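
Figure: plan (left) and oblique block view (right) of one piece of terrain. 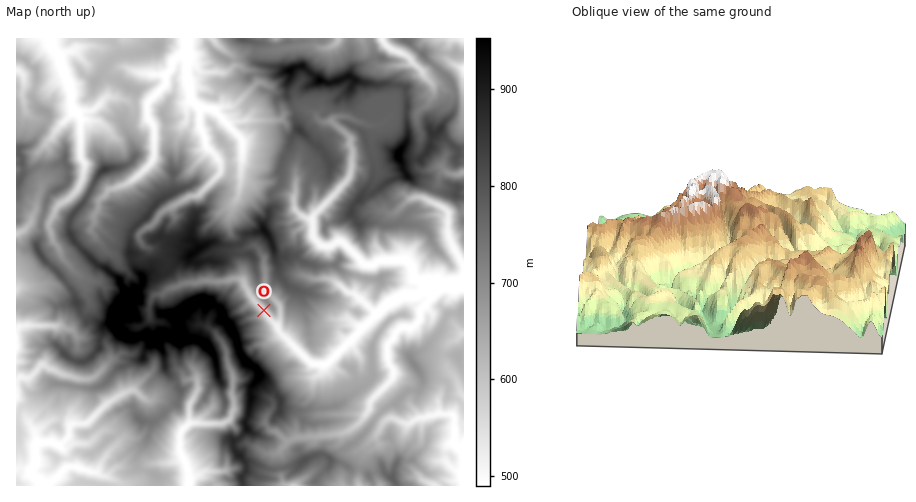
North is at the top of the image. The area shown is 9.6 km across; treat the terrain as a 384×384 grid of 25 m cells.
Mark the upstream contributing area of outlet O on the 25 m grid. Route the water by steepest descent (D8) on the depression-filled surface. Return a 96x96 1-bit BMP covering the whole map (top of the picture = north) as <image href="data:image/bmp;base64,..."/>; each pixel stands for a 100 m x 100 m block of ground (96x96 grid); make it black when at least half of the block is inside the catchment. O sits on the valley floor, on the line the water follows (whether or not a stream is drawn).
<image width="96" height="96" href="data:image/bmp;base64,Qk2+BAAAAAAAAD4AAAAoAAAAYAAAAGAAAAABAAEAAAAAAIAEAAATCwAAEwsAAAIAAAAAAAAA////AAAAAAAAAAAAAAAAAAAAAAAAAAAAAAAAAAAAAAAAAAAAAAAAAAAAAAAAAAAAAAAAAAAAAAAAAAAAAAAAAAAAAAAAAAAAAAAAAAAAAAAAAAAAAAAAAAAAAAAAAAAAAAAAAAAAAAAAAAAAAAAAAAAAAAAAAAAAAAAAAAAAAAAAAAAAAAAAAAAAAAAAAAAAAAAAAAAAAAAAAAAAAAAAAAAAAAAAAAAAAAAAAAAAAAAAAAAAAAAAAAAAAAAAAAAAAAAAAAAAAAAAAAAAAAAAAAAAAAAAAAAAAAAAAAAAAAAAAAAAAAAAAAAAAAAAAAAAAAAAAAAAAAAAAAAAAAAAAAAAAAAAAAAAAAAAAAAAAAAAAAAAAAAAAAAAAAAAAAAAAAAAAAAAAAAAAAAAAAAAAAAAAAAAAAAAAAAAAAAAAAAAAAAAAAAAAAAAAAAAAAAAAAAAAAAAAAAAAAAAAAAAAAAAAAAAAAAAAAAAAAAAAAAAAAAAAAAAAAAAAAAAAAAEIAAAAAAAAAAAAAP/4AAAAAAAAAAAAAP/4AAAAAAAAAAAAAf/4AAAAAAAAAAAAAf/4AYAAAAAAAAAAAf/wA+AAAAAAAAAAAf/4A/wAAAAAAAAAAP/+B/8AAAAAAAAAAD//D/8AAAAAAAAAAA////4AAAAAAAAAAA////wAAAAAAAAAAAf///wAAAAAAAAAAAf///wAAAAAAAAAAAf///wAAAAAAAAAAAP///wAAAAAAAAAAAAf//gAAAAAAAAAAAAP//gAAAAAAAAAAAAHA/gAAAAAAAAAAAAAAfAAAAAAAAAAAAAAAAAAAAAAAAAAAAAAAAAAAAAAAAAAAAAAAAAAAAAAAAAAAAAAAAAAAAAAAAAAAAAAAAAAAAAAAAAAAAAAAAAAAAAAAAAAAAAAAAAAAAAAAAAAAAAAAAAAAAAAAAAAAAAAAAAAAAAAAAAAAAAAAAAAAAAAAAAAAAAAAAAAAAAAAAAAAAAAAAAAAAAAAAAAAAAAAAAAAAAAAAAAAAAAAAAAAAAAAAAAAAAAAAAAAAAAAAAAAAAAAAAAAAAAAAAAAAAAAAAAAAAAAAAAAAAAAAAAAAAAAAAAAAAAAAAAAAAAAAAAAAAAAAAAAAAAAAAAAAAAAAAAAAAAAAAAAAAAAAAAAAAAAAAAAAAAAAAAAAAAAAAAAAAAAAAAAAAAAAAAAAAAAAAAAAAAAAAAAAAAAAAAAAAAAAAAAAAAAAAAAAAAAAAAAAAAAAAAAAAAAAAAAAAAAAAAAAAAAAAAAAAAAAAAAAAAAAAAAAAAAAAAAAAAAAAAAAAAAAAAAAAAAAAAAAAAAAAAAAAAAAAAAAAAAAAAAAAAAAAAAAAAAAAAAAAAAAAAAAAAAAAAAAAAAAAAAAAAAAAAAAAAAAAAAAAAAAAAAAAAAAAAAAAAAAAAAAAAAAAAAAAAAAAAAAAAAAAAAAAAAAAAAAAAAAAAAAAAAAAAAAAAAAAAAAAAAAAAAAAAAAAAAAAAAAAAAAAAAAAAAAAAAAAAAAAAAAAAAAAAAAAAAAAAAA="/>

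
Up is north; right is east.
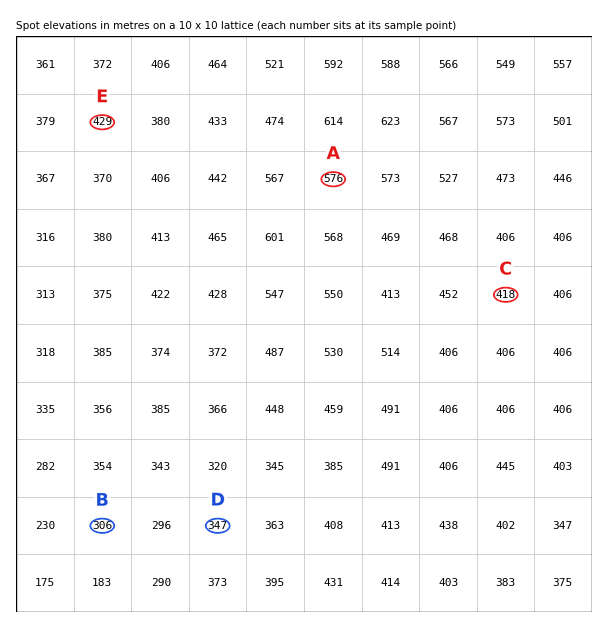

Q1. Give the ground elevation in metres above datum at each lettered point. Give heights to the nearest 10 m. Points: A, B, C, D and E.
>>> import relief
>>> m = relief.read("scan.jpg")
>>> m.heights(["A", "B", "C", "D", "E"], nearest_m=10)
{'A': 580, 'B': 310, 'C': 420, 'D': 350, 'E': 430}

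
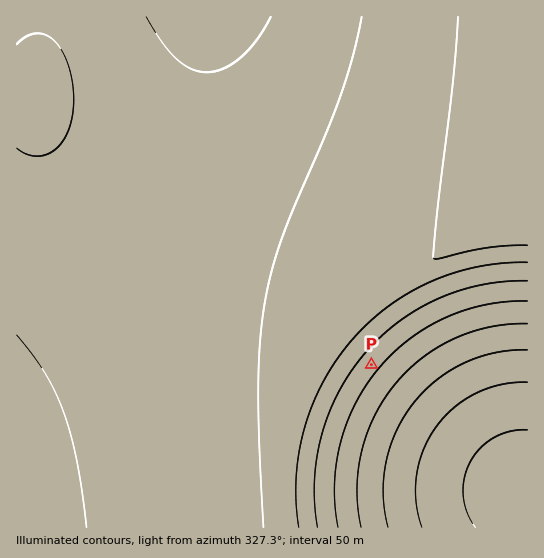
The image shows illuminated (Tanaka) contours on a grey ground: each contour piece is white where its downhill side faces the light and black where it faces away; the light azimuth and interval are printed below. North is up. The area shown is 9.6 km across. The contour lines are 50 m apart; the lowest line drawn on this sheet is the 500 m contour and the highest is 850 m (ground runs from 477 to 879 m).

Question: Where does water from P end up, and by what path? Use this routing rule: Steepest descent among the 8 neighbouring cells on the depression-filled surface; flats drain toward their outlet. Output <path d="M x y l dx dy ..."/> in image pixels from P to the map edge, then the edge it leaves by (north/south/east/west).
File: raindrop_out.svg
<path d="M371 365l107 106 5 3 3 0 7 4 2 0 4 3 3 0 13 6 3 0 1 2 7 0 1 1"/>
exit: east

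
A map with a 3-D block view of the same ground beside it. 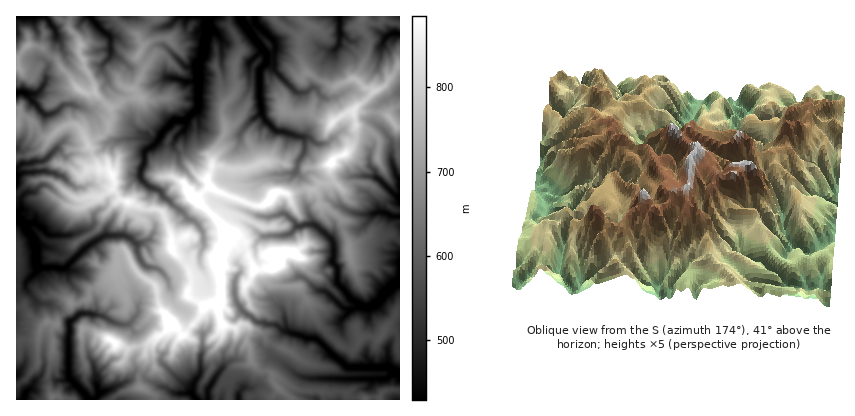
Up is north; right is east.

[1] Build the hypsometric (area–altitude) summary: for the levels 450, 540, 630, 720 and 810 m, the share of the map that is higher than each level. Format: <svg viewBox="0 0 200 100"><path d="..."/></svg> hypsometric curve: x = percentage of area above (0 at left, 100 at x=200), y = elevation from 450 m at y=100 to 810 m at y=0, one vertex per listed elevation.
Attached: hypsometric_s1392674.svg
<svg viewBox="0 0 200 100"><path d="M188 100l-38-25-58-25-45-25-28-25"/></svg>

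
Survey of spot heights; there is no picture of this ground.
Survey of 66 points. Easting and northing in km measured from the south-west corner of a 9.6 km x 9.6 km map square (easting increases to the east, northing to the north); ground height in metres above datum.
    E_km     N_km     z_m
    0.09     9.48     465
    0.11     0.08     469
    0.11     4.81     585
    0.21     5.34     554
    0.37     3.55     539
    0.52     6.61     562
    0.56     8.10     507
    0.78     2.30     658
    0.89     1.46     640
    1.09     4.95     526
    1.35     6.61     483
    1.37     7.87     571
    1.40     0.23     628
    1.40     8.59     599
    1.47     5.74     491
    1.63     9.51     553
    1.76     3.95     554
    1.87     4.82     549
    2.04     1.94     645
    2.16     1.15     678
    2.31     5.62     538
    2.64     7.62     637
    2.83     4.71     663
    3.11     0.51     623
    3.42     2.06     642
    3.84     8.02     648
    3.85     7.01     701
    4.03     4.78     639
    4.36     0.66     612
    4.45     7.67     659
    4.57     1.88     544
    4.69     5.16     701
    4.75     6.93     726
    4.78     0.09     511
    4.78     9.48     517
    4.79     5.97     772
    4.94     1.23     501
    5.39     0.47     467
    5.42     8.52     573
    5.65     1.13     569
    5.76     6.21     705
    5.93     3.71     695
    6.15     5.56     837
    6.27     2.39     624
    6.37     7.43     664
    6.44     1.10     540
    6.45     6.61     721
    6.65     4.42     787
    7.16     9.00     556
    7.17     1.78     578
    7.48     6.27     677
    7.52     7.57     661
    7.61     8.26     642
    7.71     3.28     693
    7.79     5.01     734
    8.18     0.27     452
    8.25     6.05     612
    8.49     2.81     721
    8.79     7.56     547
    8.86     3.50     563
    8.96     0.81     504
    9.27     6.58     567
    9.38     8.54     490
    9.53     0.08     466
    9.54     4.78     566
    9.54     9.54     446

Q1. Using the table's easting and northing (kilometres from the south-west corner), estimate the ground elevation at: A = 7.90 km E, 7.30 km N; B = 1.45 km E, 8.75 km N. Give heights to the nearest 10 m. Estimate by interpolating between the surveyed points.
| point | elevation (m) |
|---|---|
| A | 610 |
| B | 630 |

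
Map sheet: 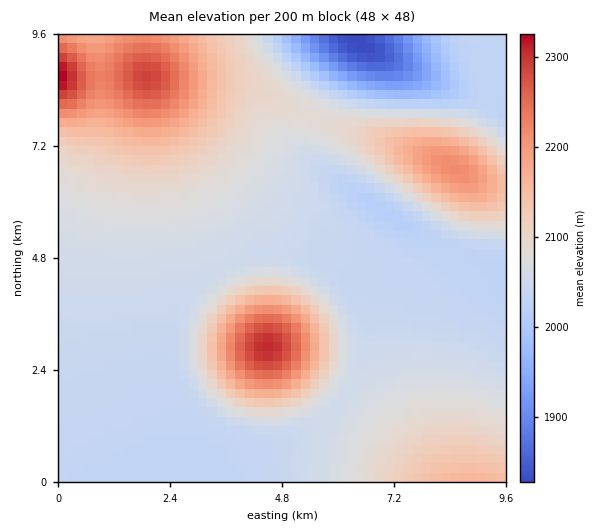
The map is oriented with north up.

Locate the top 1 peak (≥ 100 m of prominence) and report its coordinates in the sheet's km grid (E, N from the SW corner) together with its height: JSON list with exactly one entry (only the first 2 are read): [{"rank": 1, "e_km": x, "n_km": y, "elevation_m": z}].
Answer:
[{"rank": 1, "e_km": 4.49, "n_km": 2.89, "elevation_m": 2309}]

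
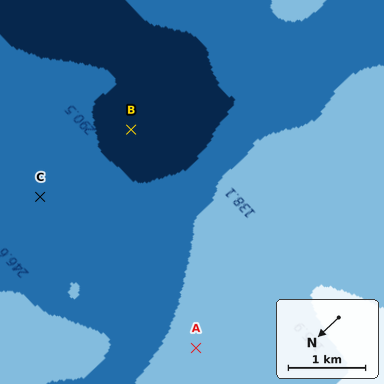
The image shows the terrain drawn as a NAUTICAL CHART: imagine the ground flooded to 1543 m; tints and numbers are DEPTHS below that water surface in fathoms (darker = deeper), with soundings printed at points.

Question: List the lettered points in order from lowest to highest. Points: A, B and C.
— B C A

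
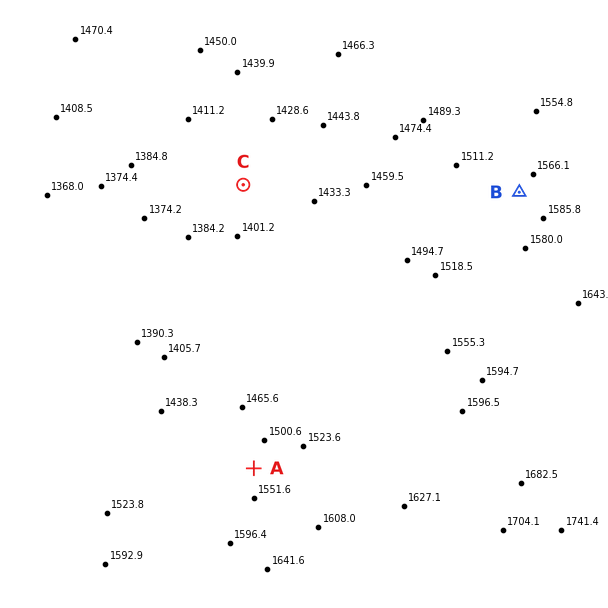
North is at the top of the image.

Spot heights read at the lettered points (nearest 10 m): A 1520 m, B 1560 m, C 1410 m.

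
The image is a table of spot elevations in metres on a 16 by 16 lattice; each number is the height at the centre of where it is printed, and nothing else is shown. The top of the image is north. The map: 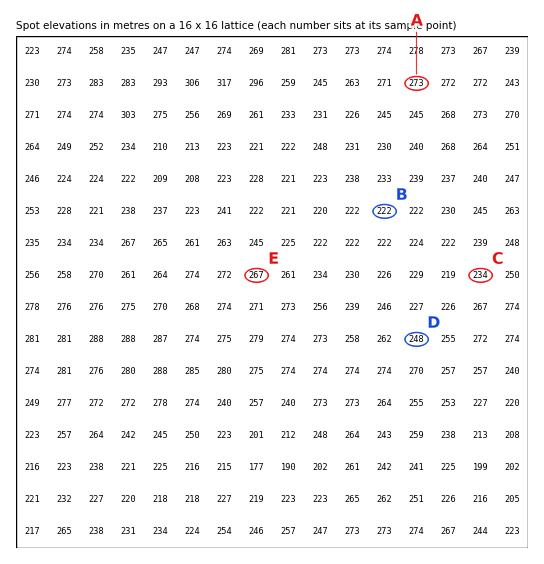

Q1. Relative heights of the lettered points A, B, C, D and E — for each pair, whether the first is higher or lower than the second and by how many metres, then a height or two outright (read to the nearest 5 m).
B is lower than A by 55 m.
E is higher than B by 45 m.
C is lower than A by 40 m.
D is higher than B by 30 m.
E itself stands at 265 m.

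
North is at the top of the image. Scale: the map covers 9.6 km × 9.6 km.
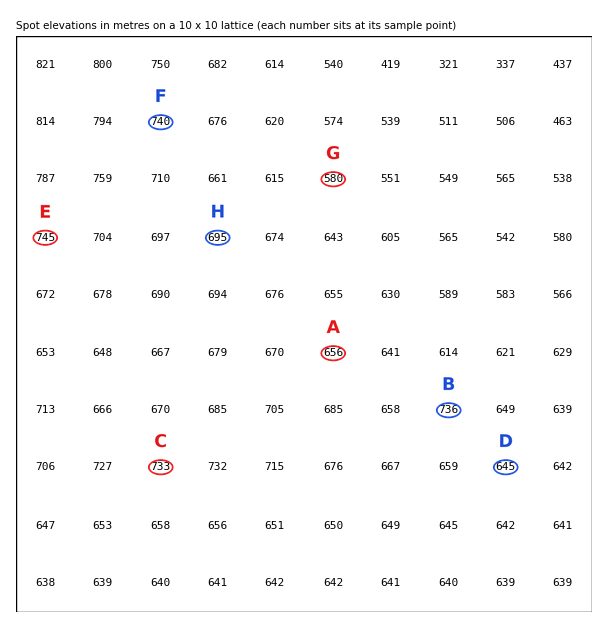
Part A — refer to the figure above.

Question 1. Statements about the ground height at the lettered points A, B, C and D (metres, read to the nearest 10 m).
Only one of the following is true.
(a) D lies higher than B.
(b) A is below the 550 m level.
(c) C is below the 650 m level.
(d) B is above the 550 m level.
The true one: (d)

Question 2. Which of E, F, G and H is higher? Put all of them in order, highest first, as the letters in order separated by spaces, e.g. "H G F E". E F H G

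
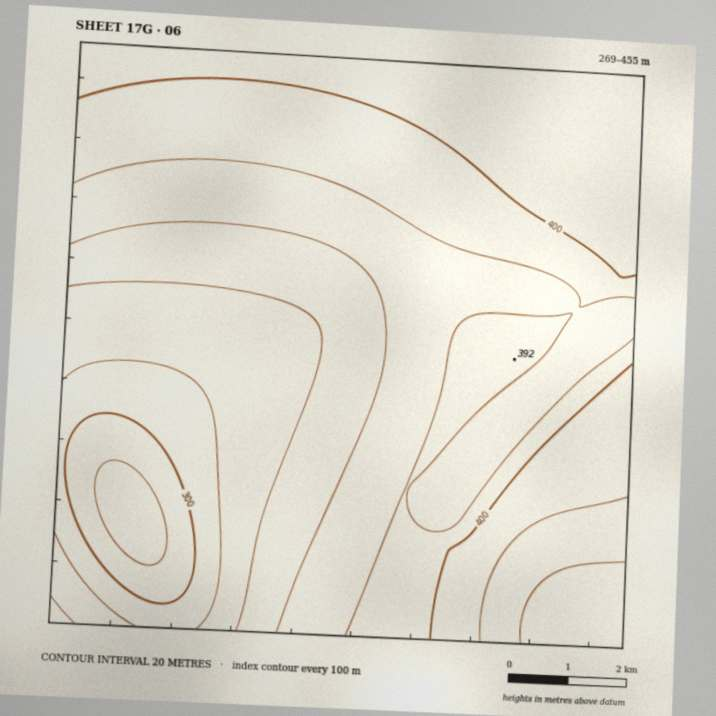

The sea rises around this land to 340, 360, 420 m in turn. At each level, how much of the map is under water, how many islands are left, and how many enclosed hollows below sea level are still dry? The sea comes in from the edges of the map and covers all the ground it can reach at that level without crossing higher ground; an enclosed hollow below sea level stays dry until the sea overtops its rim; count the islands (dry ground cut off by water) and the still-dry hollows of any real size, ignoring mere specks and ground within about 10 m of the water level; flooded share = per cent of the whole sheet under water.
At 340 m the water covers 23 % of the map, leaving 0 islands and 0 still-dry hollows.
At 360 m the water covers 34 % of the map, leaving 0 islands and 0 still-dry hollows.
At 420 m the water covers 95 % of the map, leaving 0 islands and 0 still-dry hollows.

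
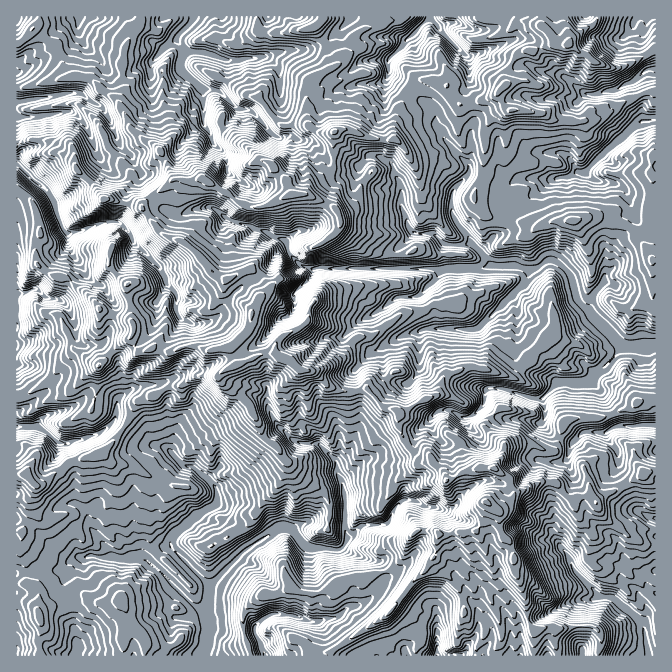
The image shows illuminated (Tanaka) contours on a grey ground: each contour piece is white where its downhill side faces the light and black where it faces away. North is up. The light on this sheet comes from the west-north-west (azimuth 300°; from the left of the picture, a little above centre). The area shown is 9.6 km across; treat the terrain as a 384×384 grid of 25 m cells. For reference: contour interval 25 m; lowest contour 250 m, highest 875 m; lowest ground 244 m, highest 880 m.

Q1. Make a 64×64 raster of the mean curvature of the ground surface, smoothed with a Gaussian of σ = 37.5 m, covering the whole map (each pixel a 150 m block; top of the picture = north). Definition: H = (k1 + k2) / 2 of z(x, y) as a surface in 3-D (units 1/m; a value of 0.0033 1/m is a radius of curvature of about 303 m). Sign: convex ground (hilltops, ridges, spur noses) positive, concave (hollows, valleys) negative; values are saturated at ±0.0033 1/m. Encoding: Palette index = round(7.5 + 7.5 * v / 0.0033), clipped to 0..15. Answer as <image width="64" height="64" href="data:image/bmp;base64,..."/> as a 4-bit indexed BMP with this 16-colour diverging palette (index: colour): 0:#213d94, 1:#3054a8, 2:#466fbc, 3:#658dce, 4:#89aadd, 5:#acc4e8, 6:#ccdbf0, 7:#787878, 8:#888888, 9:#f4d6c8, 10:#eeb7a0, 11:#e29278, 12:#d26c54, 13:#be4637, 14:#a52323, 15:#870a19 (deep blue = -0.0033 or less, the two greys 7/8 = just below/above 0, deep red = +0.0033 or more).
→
<image width="64" height="64" href="data:image/bmp;base64,Qk12CAAAAAAAAHYAAAAoAAAAQAAAAEAAAAABAAQAAAAAAAAIAAATCwAAEwsAABAAAAAAAAAAlD0hAKhUMAC8b0YAzo1lAN2qiQDoxKwA8NvMAHh4eACIiIgAyNb0AKC37gB4kuIAVGzSADdGvgAjI6UAGQqHAEm1Zld4ppmZRGaYjxOIjL2EZ5lptgclepZMhskK9UZ0OZmVV3immof4Zoi8Bo25d71kZ2e4HbO0xkyIgyPoeWRWuoV2d5iohMtXVOGc7aloeOtWaKcJuXXFPtvrvPmHRVnYVYd4ineUR2dW9AeEAANXbPlXlkjaZbZaO7jMqKc1WreIiYiJd1e3d2bKkANrmTVVj3WHVuhZaGtgNXWnMpSJl3eJmamJiHV2Z53MmpqKlVVJ9UVjtWpluz5SIUMqa2iWeJdoqYdmS3Z3ituru6mnllTdNDeoZ3XW6ImkRal2qYd4h4mKnFSsVmd5oqx2irqpZU+me3hnWtuFihS7eIl3d3d5qmt1O7RYVYgW20OLm7yoRfuWhXo8umeRPbl4dpd4dkZDM0S7M4pUVoz8RMlnISaSjodpal7nWHC6Zmd3qHeHdYWXaoRIzYY0eLsyEAWstqUIdlmGbIZ3FXl4V5iod4eqWnhoZK6q22MUqQZbcmfLviq2hqS/dEUra6dbt8dod5WIiImENomLy1Myb/80OXWP7fv8lcUzdIebVbmKZ5mXhoiHiZdjZ4eMpDVAbxljMIp8ZSKWuGtWaLWKiZNpdYp3iIeImYQkZarHWZVPJczwjjEBjJrMgXR7h+ZTGJmGVHdohoiKd6U2ZqtpqI8kqcsABloK/Hp3g3uLtGZ6Ssh2h2iWiHmt50doe5iJuwV4fmnHuiKbed1Ut3xrp3icqoWIeJWJmqxhd3Z3qJmoCJmJpVruhQBeO93UbEaauss5xoh5iJiJUxh3h3iamIQ4aId7dbfN3umClnK4ZlfdXJKeupqIiZYljRZ4d7yptElmdlqudXnK0yMzNOiYOpZq6EbM6VZnYZt7KIh5+JwkdqhViY1Wh0K5dqzBmrc8hNrCAAJ+lXZ3aIl5h66wAR5YiXXHmCjYKPyqp5FrZvveEQPbhQTXZ4d3domH1gbIqUhnaMRFvpJ6eKZEyQAAUkV2K/6soItmd1d3Znvia0mleVdYylDaA+kyMwjczekjEn2QBKu2S3dmVHh1f3DJTmR4R7zqYgBlCs7vd7qqq928xazHOZY8zJXFVnqrNKtJR3hKuGn/qv8q6kAJqIhGe7qbdpx1hUJqt8JWuoeFx2htzbyGQ7nZVBAACpF1ZiaamnmoaLaGdmMkjI3VVDKKlplUnXYxlbZUZo78cxI0mYuIRVl1a/ZHa6REV+ynl0n/2EBbXfkXu+vv6HV0rbU01lZoeJaL+j9UuTZzKKyI3meLuTVZpyx3m5lljJiWK3OYVWqXi4VrSe6e2d/JZquYx5aKU0aJS3d3eGd4mJasd1ZmU2haV1TdSJarmIu3GNECFRqqY0lriJl5iHiJm7mGZmZrN7hbolyEpoVnVruA3+hpdLrIUxIRABqZaYqmVlVpVymn1EjErpaLADNlXaMD35dlJK2pl4iqM4hWebdlVHxaG+3CafhahoZfy1Ztp3BfNnhzGOy5mruSOUubplVZ25s/cAOPwWpSaxNJhbnK0G/nd2qAMlyqmYskiIyDZq+ImgAJiOoyyp1SbYalSK1ADOmJmZiaBZq6y7NFvnRnSDaKWVzbYjTu2zOHh7xUa/9g27zd3e20aYt732SPdF4lVopN27lE3Xm5CHp9icyU9WAAAAAAABMSEjM0ZUlUXkWbiy22ZiaPNJA1R9lWa9DgCDd1iZmYiYiLdENHREaMVkeNO4dTt490E5aNpniJq2D/uYi5mJ/tjMkax3pDVJtmh5pZrILKv+B5rvloileUAdv+mHiIZ7kFcJW8zGWHuEiJmFjpAACNQHzod3dNoAB1AEvomJqQIK8W1kaLuJmXaIh5Z+cM1AAHfnVpvjADh5lXJ/dmeFTp0zmqmIebzbqYh3pq0y2Pxmv3VmMxB87ql4h75piIKJqQmqd4d3d4mpiGin+wJpf/yulnmXON+53Km8uFp4cquYDLh3iHeYiIiZWK2iC2WtqGS8eIiv5SFovMZpS1aCe5gHyHd6loiJh4ZXqwBouMY0gkjrvfYwOGm0pXhZh3KMd3B6eGVVImcxRYiwGIbfdDezRcd+pQ2ly5anmFP8Nat3qht3eIhpUk/aubLIiNlDi0e4dKmXPe76SHeIVHIY6IilO3eJqcwtM2dms3vIyTW1RH9TqDA125ZpZaekI2vHikdrh4dlM2tyK8ra+pn5GpKMyMJ8Ce6mQFAlqUnt/meFXEqGlniHertAh8W4ercfR9pUrlYKqKcKasv+3YW3Z3SKSYZlZnZnlmUlkiJHoa0JtWeJca9WkLyLo4d3ZJh3Z4lWiXZ4u+u7mFIpymIL0V6HWJlTf2AI1GmFZneFeHhminZq/u7GV7m7Y5ISWtoDu3lKfHO5C81yaod4eYWKdmeamplWMUZFebzXrbhRAJ+Yljt5kSC+rJKKiGZJlWqHeZV1nHR7mZIgApzYvN3cyVioK3UUvaiKo4qneIRTR6qpqimbutulJ9aTBIRXeJmVSmkvYo/peKiTqZqnXfsLuXe6O6l3UkJ1qe6RJXV5d3SKlwjCylEQEkiId4uSJA2VbYcIVqVaOGj/iO1oSIlnSImYkaUxJ7p1QzI4eJu4QHa/UFE3vOibrbRUiO2HmnWIiaY3Nd7bmZmodldnmImiNskJ/rUkRanmNDOEpuhodIqYqp1jWKeIvLvv6USKmGcjwL0jWaaKp7yXd0aDi4ZkZFiLhNlVlVaaOJR+t1iKz8QnZc24m6x5gb2HSH"/>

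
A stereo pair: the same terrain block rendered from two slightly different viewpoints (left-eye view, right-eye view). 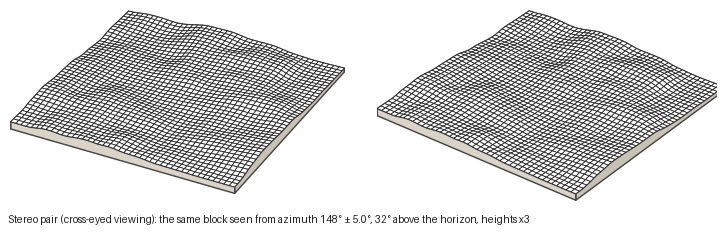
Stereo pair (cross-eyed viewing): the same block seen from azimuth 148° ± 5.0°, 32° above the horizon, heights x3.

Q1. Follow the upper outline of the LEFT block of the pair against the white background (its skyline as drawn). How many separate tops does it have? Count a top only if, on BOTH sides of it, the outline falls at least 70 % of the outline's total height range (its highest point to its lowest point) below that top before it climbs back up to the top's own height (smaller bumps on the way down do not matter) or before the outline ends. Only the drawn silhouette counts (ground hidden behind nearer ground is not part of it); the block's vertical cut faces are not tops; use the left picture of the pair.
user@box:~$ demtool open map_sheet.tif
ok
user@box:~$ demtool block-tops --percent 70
0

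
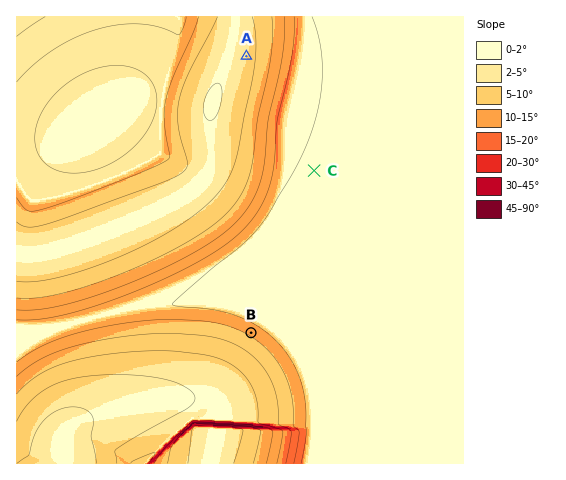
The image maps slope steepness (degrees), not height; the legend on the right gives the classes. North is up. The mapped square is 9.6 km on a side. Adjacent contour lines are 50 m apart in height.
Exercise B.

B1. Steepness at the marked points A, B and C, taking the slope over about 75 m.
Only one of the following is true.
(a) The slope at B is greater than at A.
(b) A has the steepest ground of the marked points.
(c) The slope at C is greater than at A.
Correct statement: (a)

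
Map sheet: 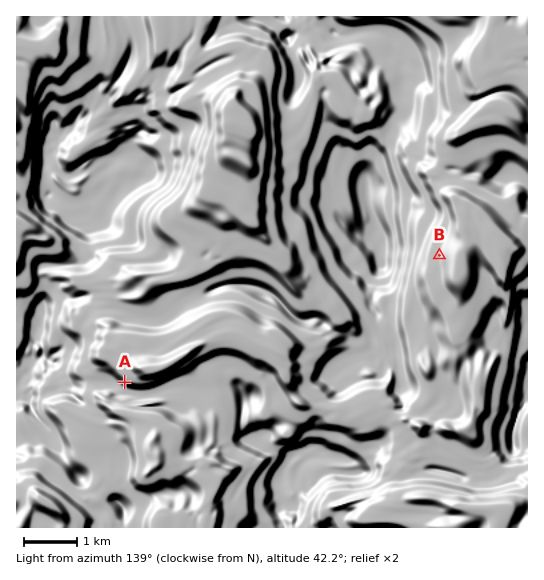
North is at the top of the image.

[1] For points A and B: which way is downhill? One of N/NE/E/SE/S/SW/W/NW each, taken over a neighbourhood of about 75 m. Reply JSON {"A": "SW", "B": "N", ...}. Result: {"A": "NE", "B": "E"}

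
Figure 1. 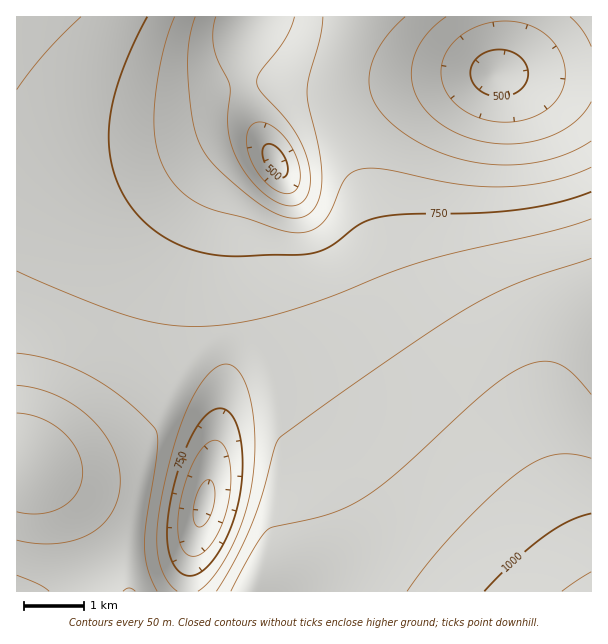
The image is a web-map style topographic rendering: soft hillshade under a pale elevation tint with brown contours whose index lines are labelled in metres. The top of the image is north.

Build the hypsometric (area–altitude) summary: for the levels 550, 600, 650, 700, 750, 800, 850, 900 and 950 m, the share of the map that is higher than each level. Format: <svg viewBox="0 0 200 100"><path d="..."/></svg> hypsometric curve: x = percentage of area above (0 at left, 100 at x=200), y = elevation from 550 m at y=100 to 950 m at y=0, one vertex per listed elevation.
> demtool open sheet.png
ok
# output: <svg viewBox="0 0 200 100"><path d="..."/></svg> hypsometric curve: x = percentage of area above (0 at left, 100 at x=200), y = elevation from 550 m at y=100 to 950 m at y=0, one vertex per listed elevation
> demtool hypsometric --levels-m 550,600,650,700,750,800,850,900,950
<svg viewBox="0 0 200 100"><path d="M192 100l-10-12-13-13-18-13-17-12-35-12-31-13-30-13-24-12"/></svg>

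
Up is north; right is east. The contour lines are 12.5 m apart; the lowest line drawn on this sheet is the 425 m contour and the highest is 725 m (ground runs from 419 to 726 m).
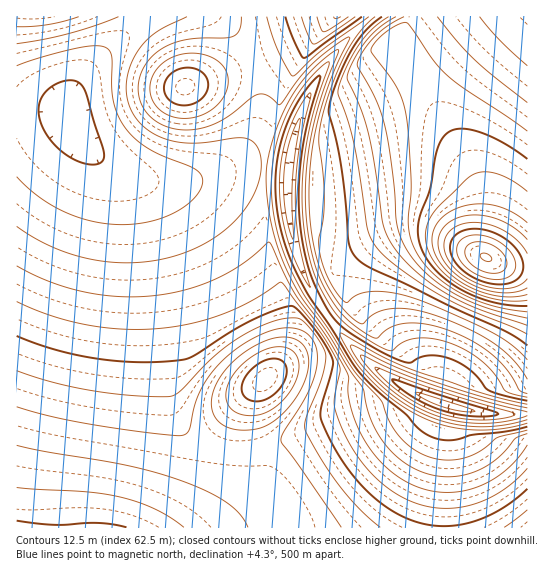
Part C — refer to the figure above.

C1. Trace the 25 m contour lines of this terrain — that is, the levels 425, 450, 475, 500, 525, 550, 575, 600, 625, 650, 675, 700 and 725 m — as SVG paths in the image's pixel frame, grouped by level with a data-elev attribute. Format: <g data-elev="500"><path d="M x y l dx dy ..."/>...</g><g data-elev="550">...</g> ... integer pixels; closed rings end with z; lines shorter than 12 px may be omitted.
<g data-elev="425"><path d="M463 411l-26-6-15-7-7-5 13 2 47 16z"/></g><g data-elev="450"><path d="M469 419l-27-5-25-11-27-18-12-12-3-6 56 21 84 26-4 3-14 2z"/></g><g data-elev="475"><path d="M527 420l-25 5-25 2-24-3-24-8-24-12-22-17-22-22-11-19 1-1 3 1 36 18 38 15 55 18 44 11"/><path d="M293 239l-8-29-1-33 5-32 5-16 5-11 1 3-5 34-3 27 2 55z"/></g><g data-elev="500"><path d="M527 427l-22 5-34 3-20 5-13-1-12-5-9-7-11-13-29-24-18-18-51-78-16-31-10-28-5-29-1-29 3-28 9-28 14-26 16-19 1-1 1 3-12 41-6 34-3 29 0 28 3 29 6 28 7 19 14 25 8 11 11 9 26 17 20 10 15 5 18-7 10 0 11 2 11 5 11 7 18 20 15 5 24 6"/><path d="M85 164l-15-7-13-10-11-13-6-15-1-13 4-11 8-8 12-6 12 0 8 6 20 62 1 8-2 5-7 2z"/></g><g data-elev="525"><path d="M527 434l-11 4-14 16-12 10-12 6-12 5-15 2-16-1-14-5-15-7-15-13-12-16-10-20-7-28-13-19-23-37-25-34-11-20-12-28-8-30-4-33 2-27 9-33 16-31 18-24 24-21 3-1 0 4-15 38-10 36-5 28-2 28 0 31 4 29 6 26 10 21 10 16 10 12 15 12 13 8 4 0 8-8 8-4 19-3 25 4 29 11 15 9 14 11 13 15 10 17 8 4"/><path d="M17 44l52-10 49-17"/><path d="M187 17l-30 15-10 7-9 11-7 13-4 14-1 13 2 12 5 12 9 11 11 8 13 6 15 3 14 1 46-5 8 1 5 4 4 5 2 7 0 19-6 20-12 19-20 19-25 16-30 10-30 5-32-2-31-6-29-12-28-17"/></g><g data-elev="550"><path d="M527 468l-14 15-18 12-18 8-19 5-19 0-17-3-17-7-18-10-14-13-13-16-11-17-9-19-6-20 6-33-3-11-18-28-34-45-4-4-29 19-30 13-32 10-35 5-34 0-36-5-35-9-33-13"/><path d="M178 118l13 0 12-4 12-7 8-9 5-11 0-10-4-10-9-8-16-5-17 0-16 7-11 10-5 15 0 8 3 7 4 6 6 5z"/><path d="M267 17l11 33 15 26 30-27 46-32"/><path d="M375 17l-16 15-14 24-14 33-10 35-2 18 4 33 1 27-1 17-4 24 2 14 6 19 10 17 9 9 12-8 13-3 19 1 21 5 32 13 50 23 18 12 16 15"/></g><g data-elev="575"><path d="M380 527l-21-18-18-22-18-25-17-31-1-5 1-7 15-40 5-24-3-8-8-12-9-11-7-5-10-1-14 3-16 6-17 9-28 21-35 35-9 4-37 0-42-5-38-9-36-11"/><path d="M527 510l-23 17"/><path d="M301 17l8 21 5 6 41-27"/><path d="M389 17l-16 12-14 16-14 25-7 21 16 52 13 82 3 12 6 10 11 11 42 31 33 17 65 28"/></g><g data-elev="600"><path d="M248 527l-8-13-14-12-20-11-27-11-53-15-80-13-29-7"/><path d="M239 430l16-1 14-5 13-10 13-15 10-18 4-16-2-14-8-10-7-3-9-1-9 1-11 4-24 14-18 19-8 19-2 9 2 9 4 7 5 5 8 4z"/><path d="M527 103l-53-44-16-17-21-25"/><path d="M404 17l-17 9-13 11-12 16-5 12 19 34 9 26 8 52 3 44 5 17 8 15 10 13 13 12 15 11 16 9 19 8 45 12"/></g><g data-elev="625"><path d="M126 527l-25-4-46 2-38-4"/><path d="M251 401l7 0 8-2 8-5 7-7 4-8 2-8-2-6-3-4-8-2-9 1-10 6-8 8-4 8-1 8 3 7z"/><path d="M527 159l-24-16-22-11-19-3-7 0-6 3-7 7-5 11-7 37-10 28-2 15 2 15 6 13 11 13 14 12 18 10 18 8 20 4 20 1"/></g><g data-elev="650"><path d="M527 223l-13-10-15-6-14-3-16 1-15 5-12 8-7 9-3 12 2 12 6 12 11 12 14 9 16 8 16 4 16 1 14-3"/></g><g data-elev="675"><path d="M527 254l-7-11-11-9-14-7-13-4-13 0-12 3-9 7-4 9 1 11 7 12 11 10 14 8 16 5 14 1 12-4 8-6"/></g><g data-elev="700"><path d="M493 279l13-1 8-6 1-10-5-11-11-9-13-6-13-1-11 4-4 4-1 6 1 6 3 7 14 12z"/></g><g data-elev="725"><path d="M485 261l5 0 2-3-4-4-6-1-2 4z"/></g>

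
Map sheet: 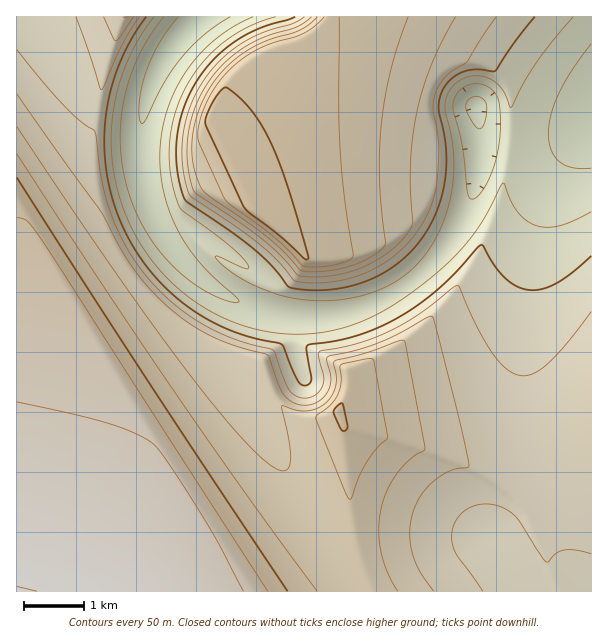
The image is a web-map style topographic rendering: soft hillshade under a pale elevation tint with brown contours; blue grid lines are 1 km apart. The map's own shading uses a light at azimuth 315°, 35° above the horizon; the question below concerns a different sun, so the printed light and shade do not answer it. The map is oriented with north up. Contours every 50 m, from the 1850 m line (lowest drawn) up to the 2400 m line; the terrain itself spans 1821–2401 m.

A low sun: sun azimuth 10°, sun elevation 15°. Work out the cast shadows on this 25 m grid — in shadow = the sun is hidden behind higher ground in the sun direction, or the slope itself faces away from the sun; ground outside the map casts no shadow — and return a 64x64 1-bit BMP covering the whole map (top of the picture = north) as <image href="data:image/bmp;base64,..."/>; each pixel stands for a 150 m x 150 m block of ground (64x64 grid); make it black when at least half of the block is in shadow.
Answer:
<image width="64" height="64" href="data:image/bmp;base64,Qk0+AgAAAAAAAD4AAAAoAAAAQAAAAEAAAAABAAEAAAAAAAACAAATCwAAEwsAAAIAAAAAAAAA////AAAAAAAAAAAAAAAAAAAAAAAAAAAAAAAAAAAAAAAAAAAAAAAAAAAAAAAAAAAAAAAAAAAAAAAAAAAAAAAAAAAAAAAAAAAAAAAAAAAAAAAAAAAAAAAAAAAAAAAAAAAAAAAAAAAAAAAAAAAAAAAAAAAAAAAAAAAAAAAAAAAAAAAAAAAAAAAAAAAAAAAAAAAAAAAAAAAAAAAAAAAAAAAAAAAAAAAAAAAAAAAAAAAAAAAAAAAAAAAAAAAAAAAAAAAAAAAAAAAAAAAAAAAAAAAAAAAAAAAAAAAAAAAAAAAAAAAAAAAAAAAAAAAAAAAAAAAAAAAAA8AAAAAAAAAH8AAAAAAAAB/8AAAAAAAAP/4AAAAAAAB//wAAAAAAAP//gAAAAAAA///AAAAAAAH//8AAAAAAA/4A4AAAAAAH/gAgAAAAAA/8AAAAAAAAH/AAAAAAAAAf4AAAAAAAAB/AAAAAAAAAHgAAAAAAAAAYAAAAAAAAAAAAAAAAAAAAAAAAAAAAAAAAAAAAAAAAAAAAAAAAAAAAAAAAAAAAAAAAAAAAAAAAAAAAAAAAAAAAAAAAAAAAAAAAAAAAAAAAAAAAAAB4AAAAAAAAAPwAAAAAAAAA/AAAAAAAAAD4AAAAAAAAACAAAAAAAAAAAAAAAAAAAAAAAAAAAAAAAAAAAAAAAAAAAAAAAAAAAAAAAA=="/>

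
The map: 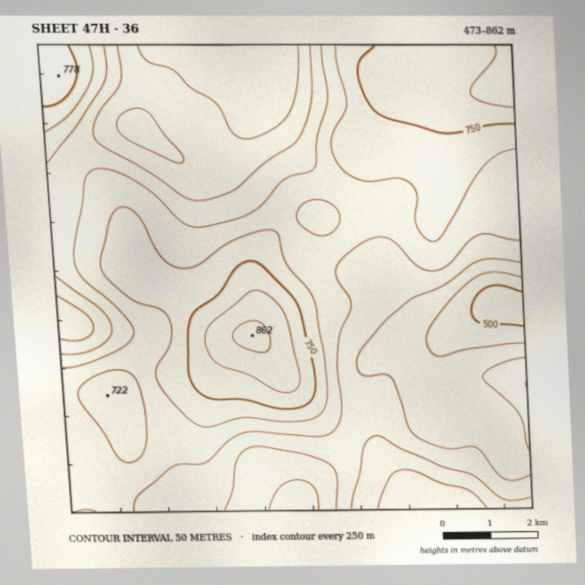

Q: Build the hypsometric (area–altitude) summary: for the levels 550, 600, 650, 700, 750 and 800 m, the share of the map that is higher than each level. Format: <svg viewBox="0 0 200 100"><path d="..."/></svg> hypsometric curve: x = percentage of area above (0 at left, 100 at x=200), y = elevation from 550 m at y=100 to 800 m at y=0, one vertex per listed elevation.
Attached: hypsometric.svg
<svg viewBox="0 0 200 100"><path d="M183 100l-36-20-37-20-49-20-36-20-18-20"/></svg>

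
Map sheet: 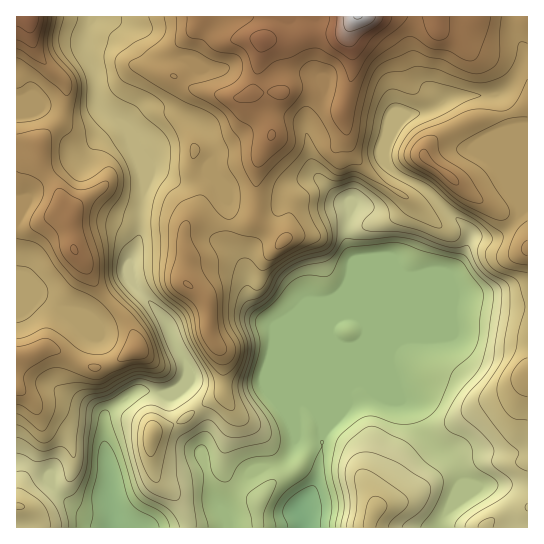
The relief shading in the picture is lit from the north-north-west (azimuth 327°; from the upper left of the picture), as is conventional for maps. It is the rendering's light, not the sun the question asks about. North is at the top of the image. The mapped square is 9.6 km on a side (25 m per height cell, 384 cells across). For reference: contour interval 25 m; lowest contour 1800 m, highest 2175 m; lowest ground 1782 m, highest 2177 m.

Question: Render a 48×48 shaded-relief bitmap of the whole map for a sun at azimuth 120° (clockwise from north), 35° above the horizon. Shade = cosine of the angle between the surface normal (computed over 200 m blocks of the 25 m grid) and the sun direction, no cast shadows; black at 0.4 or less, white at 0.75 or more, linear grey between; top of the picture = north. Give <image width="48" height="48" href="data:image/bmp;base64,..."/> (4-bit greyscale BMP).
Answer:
<image width="48" height="48" href="data:image/bmp;base64,Qk32BAAAAAAAAHYAAAAoAAAAMAAAADAAAAABAAQAAAAAAIAEAAATCwAAEwsAABAAAAAAAAAAAAAAABEREQAiIiIAMzMzAERERABVVVUAZmZmAHd3dwCIiIgAmZmZAKqqqgC7u7sAzMzMAN3d3QDu7u4A////AJiavKmHeHZWmph2eqmGQQFIvLu5UyR4iJmau6qHd3Zoqph2i7qGUgE3q7vKdSJGd4iZq7qGVniJu5d2esuXUxFGiZq7l1M0VoiInNuGRGiauph3aLy4UyNWeIibqHZEVYiHe+yFI2mqqoiHd4q6YiNneHeJmIdmZniXauyFImqqqHiZh3eaciRnd4iIiHdmd3iZeu2EEnu7qGiqmZd5cyRnd4iHd2Zmd3eamu2EEnvMuGeqqql3dDRnd4iHd3Zmd2ebq9yEIWvMyWeaq7p3dTRWd3d3d3ZmeGebq9yEIUiayneKu7l3hkNGd2ZmZ3dneHirvNyEMkZmmoeauph3h2VGdmZURmZmeIiqvN23Q0ZTRnirqYd3d3dnd3ZkM1ZmeKqqq83tlmh1MkjMqYd3d3d3d3dmQiRWZ6qpmqzv6pqoUjjeuHd3d3d3d3d3ZCIkZ6q5iIrO/bzaYkn/2Xd3d3d3d3d3ZUIRRYqqh3Z5vN7aUlr/+nd3d3d3d3d2ZlMhI2eZmHZEat23IWrv+4d3d3h3d3d3ZkMzNERoiHdTSM2kAnrO64d3d4iHd3d3dlMjRURXiHdkWbyCA5vNyod3d3iHd3d3d1QiRWZnd3dmerpiA63e2oh3d3eHd3d3d2QyRHd3iHdniqhUNb3u7aiHd3d3d3d3d2QyRXd3eIeJmXVGZ73M39qIiHd3d3d3d2UzRXd3d4q6l0I2iKy6r/yYiYd3d3d3d2VURXd2ZpzshTEmiZqpnf65mph3d4iId1Vnd4dlV539lSEliZqoe//bq7h3d3iIhjNXiYdkR6zupTIliZmYZ9/93tqYiHiZmEI0VohkSKzcpjI2iZmIdXzt7+urqYiImnMzNHd2aLvLp0M2mYiIhmirzcmaqpiIm5VFQ1Vnecy6mEM1iYh3iHeaq6dneIiJmYZodlRGeczLqENFeIdmiXeau5dlVniJh3eJiHU0eKzcuFNFZ4dliYebzKhmVniYZnmZiIdEdmi9yVNFZ4dmipiJvMl2Z4mFR5mYh4h2d0SMyXRFZ3dmi6mZmst3iIhkaJmId3iJmGRquXVEeHdli8u6h6uph2ZneIiId3eaqHZ5mHZEeHZUesy5d5vKdDWJiId3d2ebqYeJh3ZEaHZUWby5Z4vbcwN5mId3d2aKqpiIh3ZVZ3ZlV6y4ZnvdlABImZiHd1VoqqmIh3Zmd2VmZpuoZnvdpzEkaJmYiGZWm6mId2Z3d2Vnd5uoZYvduHVDNGeIiHd2jLl3d3d3h2Z4iJu4ZHvduYh2REZmZ4d2jcl3iHd3dmVniIq5dVrduYmZh3d2VYh3nMhmd3d3dlRFd3iphVnduZmYiImpdXd4m7dVZ3d4d2VEeIiZhljduZmYiJqql2eJqpdEVmd3iIdUeZmph2nNupmYiIqqqHm7qYZURVZ4h3h1eamqh3nNy6iJiImqmYrtuYdlVERXh2d2aJmZdnrMy6h5mZmqmYv/yodmZVQ0eHZVV4d3ZFnNy6h4mYmqmIv/ypdmZlREaIdVVnd3Yze93Kh4mIm6hw=="/>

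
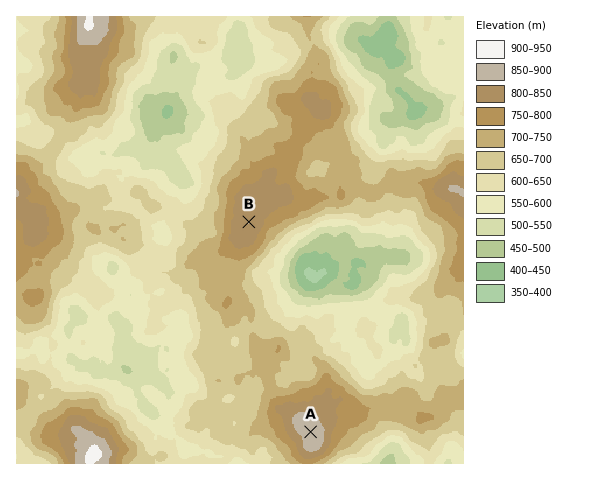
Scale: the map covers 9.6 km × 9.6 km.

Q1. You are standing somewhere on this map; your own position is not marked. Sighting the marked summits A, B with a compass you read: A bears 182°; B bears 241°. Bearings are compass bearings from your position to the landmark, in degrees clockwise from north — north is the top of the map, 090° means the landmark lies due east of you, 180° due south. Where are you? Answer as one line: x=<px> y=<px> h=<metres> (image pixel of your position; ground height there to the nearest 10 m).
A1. x=319 y=183 h=730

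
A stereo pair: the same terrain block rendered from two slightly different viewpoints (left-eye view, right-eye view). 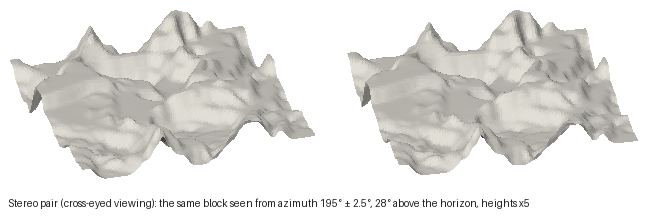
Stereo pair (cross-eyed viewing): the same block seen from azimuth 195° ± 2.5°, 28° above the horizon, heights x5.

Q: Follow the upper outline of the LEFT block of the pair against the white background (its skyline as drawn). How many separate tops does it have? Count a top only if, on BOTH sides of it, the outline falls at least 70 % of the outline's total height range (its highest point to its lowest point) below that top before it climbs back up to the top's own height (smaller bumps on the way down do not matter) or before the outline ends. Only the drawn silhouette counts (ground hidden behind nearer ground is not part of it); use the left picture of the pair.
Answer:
0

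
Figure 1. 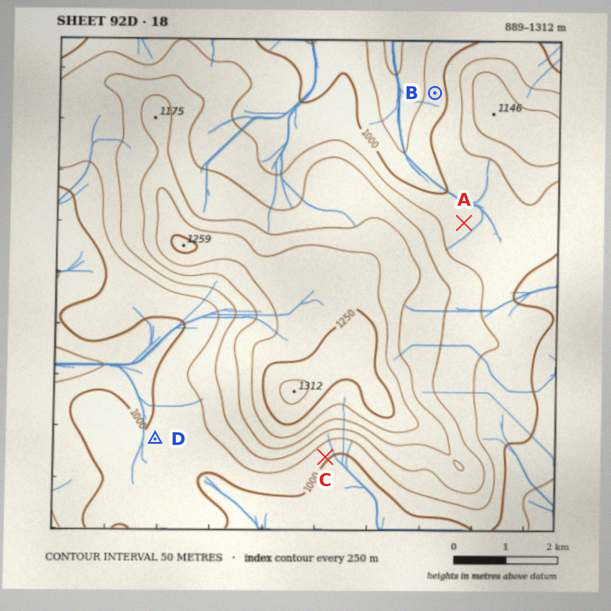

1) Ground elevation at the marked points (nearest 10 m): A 1020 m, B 970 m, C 1010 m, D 1000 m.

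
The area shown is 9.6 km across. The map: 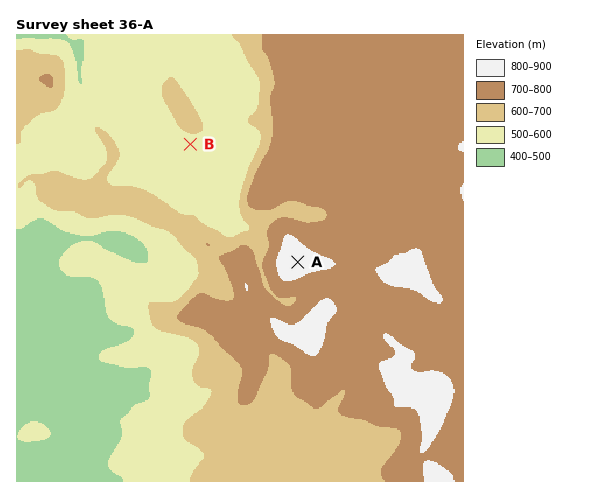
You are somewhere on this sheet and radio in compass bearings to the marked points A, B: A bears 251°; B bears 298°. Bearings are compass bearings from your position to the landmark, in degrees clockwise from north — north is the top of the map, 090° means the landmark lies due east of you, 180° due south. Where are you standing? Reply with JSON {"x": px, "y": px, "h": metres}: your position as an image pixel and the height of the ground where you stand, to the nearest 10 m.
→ {"x": 367, "y": 238, "h": 740}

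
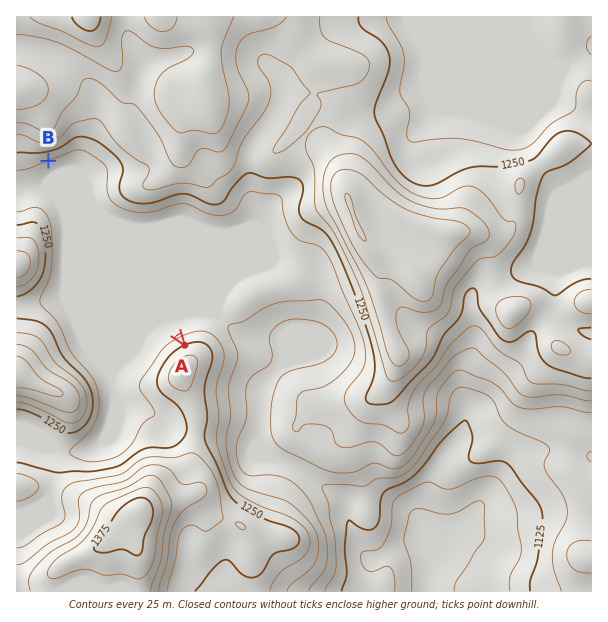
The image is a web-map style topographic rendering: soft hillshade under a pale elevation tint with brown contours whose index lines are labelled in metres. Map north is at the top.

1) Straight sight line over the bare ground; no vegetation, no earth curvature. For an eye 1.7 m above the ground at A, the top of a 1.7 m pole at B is in view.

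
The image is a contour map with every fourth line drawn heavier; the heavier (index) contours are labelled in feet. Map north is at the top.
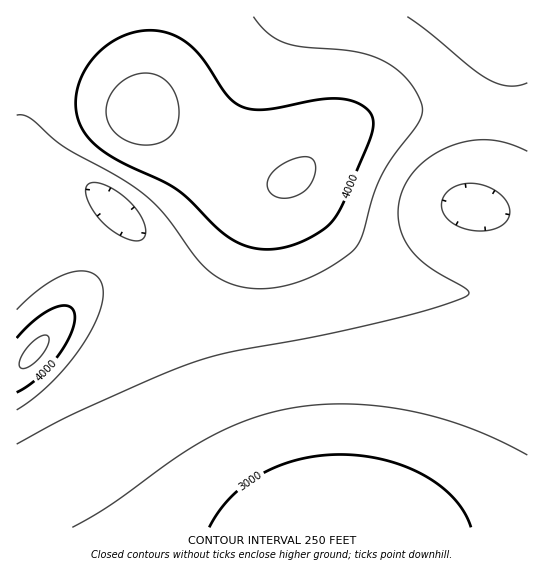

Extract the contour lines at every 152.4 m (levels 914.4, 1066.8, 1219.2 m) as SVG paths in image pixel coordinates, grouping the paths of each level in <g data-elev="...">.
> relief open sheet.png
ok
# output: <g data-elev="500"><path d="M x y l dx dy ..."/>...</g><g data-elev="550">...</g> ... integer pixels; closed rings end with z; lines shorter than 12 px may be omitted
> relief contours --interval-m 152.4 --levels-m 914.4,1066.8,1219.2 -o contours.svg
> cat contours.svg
<g data-elev="914.4"><path d="M209 527l10-16 12-14 14-12 16-11 18-8 20-7 20-3 22-2 22 2 22 4 20 6 19 9 17 11 14 13 9 14 7 14"/></g><g data-elev="1066.8"><path d="M17 444l64-33 77-35 40-15 33-9 83-15 67-15 51-13 34-12 3-3-2-4-41-25-12-11-8-11-5-13-3-13 1-15 4-13 9-15 13-13 16-10 17-7 17-4 18 0 17 4 17 7"/><path d="M134 241l-9-3-11-6-16-15-8-11-4-9 0-8 3-5 8-1 13 4 14 10 12 12 8 13 2 11-4 7z"/><path d="M527 83l-9 3-9 0-11-2-11-5-14-10-43-36-23-16"/></g><g data-elev="1219.2"><path d="M17 392l21-14 21-24 9-13 5-12 2-10-1-8-3-4-5-1-7 0-8 3-17 12-17 17"/><path d="M257 249l20 0 20-5 22-11 14-12 11-19 26-64 3-15-3-11-5-5-8-4-20-5-20 2-51 9-12 1-11-3-8-4-8-7-22-34-11-13-13-10-16-7-15-2-15 2-14 5-14 8-10 9-9 11-6 12-5 13-1 12 1 12 3 11 6 10 11 11 15 11 52 25 14 8 12 11 26 26 14 11 13 7z"/></g>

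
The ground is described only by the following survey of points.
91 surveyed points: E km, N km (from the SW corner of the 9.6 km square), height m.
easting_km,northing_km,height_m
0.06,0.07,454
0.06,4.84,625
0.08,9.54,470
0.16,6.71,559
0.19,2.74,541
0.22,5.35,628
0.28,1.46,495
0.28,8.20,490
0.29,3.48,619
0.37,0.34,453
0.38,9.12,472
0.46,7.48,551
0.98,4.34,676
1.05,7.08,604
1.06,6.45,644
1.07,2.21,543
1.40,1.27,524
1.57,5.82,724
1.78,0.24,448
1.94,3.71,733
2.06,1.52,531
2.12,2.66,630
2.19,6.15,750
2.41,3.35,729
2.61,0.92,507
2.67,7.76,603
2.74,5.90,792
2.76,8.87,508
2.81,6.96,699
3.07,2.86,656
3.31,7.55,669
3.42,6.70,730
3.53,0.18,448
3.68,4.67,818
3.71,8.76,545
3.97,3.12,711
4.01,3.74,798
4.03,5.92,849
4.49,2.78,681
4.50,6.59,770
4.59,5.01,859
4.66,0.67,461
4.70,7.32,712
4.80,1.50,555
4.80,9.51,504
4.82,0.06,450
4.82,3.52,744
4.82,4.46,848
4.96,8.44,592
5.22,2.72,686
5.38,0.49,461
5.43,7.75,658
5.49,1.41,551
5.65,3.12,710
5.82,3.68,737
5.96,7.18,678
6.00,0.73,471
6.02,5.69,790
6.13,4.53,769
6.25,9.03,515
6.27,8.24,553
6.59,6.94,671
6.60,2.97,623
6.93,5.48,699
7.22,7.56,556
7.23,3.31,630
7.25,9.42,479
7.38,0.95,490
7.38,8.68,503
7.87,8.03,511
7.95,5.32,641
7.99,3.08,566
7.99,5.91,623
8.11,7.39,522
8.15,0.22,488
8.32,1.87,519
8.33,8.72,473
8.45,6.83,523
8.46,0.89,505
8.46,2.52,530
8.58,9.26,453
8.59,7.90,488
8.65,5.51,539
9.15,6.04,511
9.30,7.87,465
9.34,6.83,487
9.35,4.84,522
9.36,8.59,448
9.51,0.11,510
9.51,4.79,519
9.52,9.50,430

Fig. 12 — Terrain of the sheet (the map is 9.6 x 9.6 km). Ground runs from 430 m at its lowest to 870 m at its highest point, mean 605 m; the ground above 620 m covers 39.6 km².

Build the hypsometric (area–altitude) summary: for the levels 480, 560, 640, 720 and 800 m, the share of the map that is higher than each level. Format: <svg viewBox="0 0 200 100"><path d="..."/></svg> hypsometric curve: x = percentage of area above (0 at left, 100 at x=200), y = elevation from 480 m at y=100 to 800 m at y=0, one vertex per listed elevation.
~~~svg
<svg viewBox="0 0 200 100"><path d="M174 100l-66-25-37-25-31-25-29-25"/></svg>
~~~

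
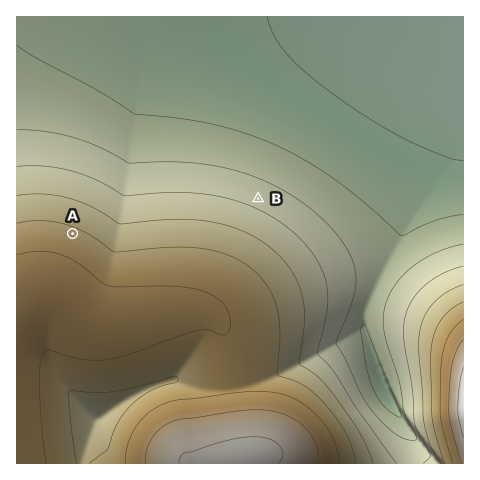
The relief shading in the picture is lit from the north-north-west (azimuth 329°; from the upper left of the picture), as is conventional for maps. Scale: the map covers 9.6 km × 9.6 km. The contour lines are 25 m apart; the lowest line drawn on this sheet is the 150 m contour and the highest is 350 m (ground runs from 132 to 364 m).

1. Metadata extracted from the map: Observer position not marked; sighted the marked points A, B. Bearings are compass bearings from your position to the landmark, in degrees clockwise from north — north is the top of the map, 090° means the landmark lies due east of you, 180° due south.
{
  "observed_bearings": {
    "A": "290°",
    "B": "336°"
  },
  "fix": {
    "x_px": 313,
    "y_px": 321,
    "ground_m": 240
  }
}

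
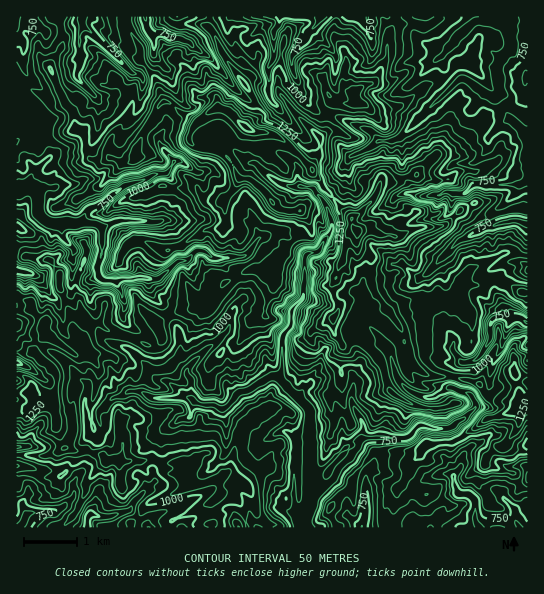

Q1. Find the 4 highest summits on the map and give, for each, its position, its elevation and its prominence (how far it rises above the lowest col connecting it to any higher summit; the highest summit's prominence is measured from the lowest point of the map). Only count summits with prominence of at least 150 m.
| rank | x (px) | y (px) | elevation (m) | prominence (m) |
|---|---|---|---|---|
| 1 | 246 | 127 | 1526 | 853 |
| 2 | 358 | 231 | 1480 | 230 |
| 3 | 515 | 410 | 1293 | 204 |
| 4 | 30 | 393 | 1291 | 202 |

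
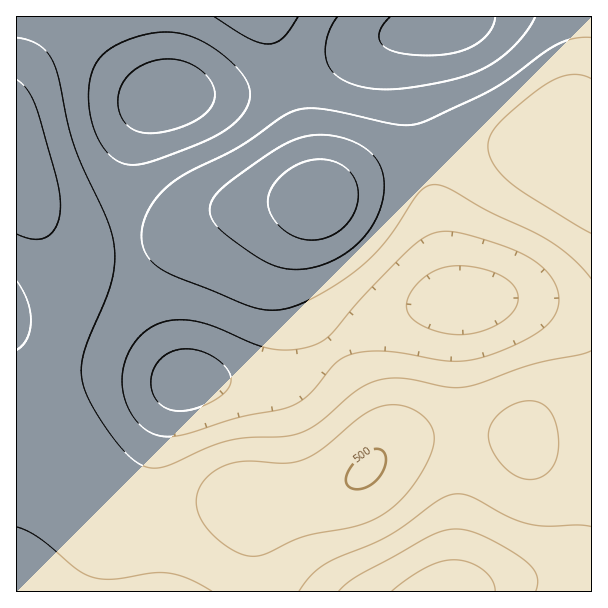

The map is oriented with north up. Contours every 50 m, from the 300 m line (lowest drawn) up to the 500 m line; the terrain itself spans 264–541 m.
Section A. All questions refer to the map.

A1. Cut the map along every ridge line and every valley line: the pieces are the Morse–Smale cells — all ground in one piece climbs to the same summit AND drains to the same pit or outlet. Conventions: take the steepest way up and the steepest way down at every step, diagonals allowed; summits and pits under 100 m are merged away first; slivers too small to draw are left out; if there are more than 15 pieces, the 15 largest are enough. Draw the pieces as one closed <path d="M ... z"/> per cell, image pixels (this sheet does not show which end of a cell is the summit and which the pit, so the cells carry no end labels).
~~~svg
<path d="M33 211l-1 2 20 39 12 45-2 32-13 57 1 31 12 38 12 25 19 22 15 9 17 5 22 1 51-7 45-12 41 1 31-5 26-7 15-7 33-32 16-8 23-4 94 0 11 12 15 8 33 8 11 0-1-154-21-2-43-8-47 0-49 4-39 12-32 15-55 39-24 10-95 0-11-15-24-50-12-28-11-38-36 1-23-6-19-14z"/><path d="M566 144l-41 2-69 0-40 8-48 18-50 27-55 6-39 7-57 26-36 9-3 4 4 13 26 68 17 33 11 15 95 0 24-10 55-39 32-15 39-12 49-4 47 0 43 8 21 2 1-143-10-3-6-6-4-9z"/><path d="M51 16l-35 1 0 574 241 1-3-74-1-15-4-5-15 1-36 11-33 6-27 1-21-3-15-6-20-17-8-11-16-37-9-35 0-22 13-57 2-32-12-45-15-33-11-16 24 27 19 14 23 6 36-2-2-20 0-49 4-29 6-19 9-18 10-11 9-6-14-2-18-10z"/><path d="M591 16l-325 0 34 101 18 81 60-30 38-14 27-6 82-2 41-2 6 5 4 9 6 6 9 2z"/><path d="M500 434l-54 0-41 6-21 11-22 24-21 12-42 11-48 0 3 20 4 73 215 1 79-18 39-2 1-107-19-2-33-11-7-4-11-12z"/><path d="M264 16l-212 1 80 67 18 10 14 2-9 6-10 11-9 18-6 19-4 29 0 49 3 20 38-10 57-26 28-6 60-6 6-2-24-102-26-75z"/><path d="M591 572l-39 2-78 17 117 1z"/>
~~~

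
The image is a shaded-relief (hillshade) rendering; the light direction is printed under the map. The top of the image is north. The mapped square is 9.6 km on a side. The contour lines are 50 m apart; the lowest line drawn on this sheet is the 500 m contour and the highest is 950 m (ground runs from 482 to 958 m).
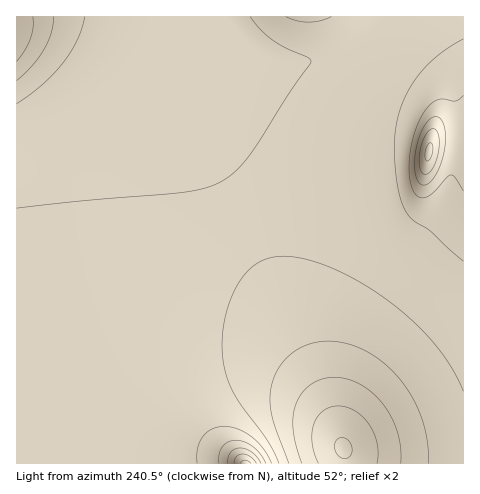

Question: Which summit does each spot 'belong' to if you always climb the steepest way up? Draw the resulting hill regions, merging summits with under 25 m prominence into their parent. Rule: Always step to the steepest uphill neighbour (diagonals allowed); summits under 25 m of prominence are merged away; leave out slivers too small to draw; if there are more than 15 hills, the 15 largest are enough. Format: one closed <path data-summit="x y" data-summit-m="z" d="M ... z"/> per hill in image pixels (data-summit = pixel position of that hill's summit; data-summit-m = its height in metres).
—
<path data-summit="17 27" data-summit-m="949" d="M344 16l-328 1 1 447 227-1-22-11-37-10-12-6-12-10-12-17-6-19 0-41 10-30 17-31 30-32 27-20 30-16 48-18 81-25 28-2 10-6 14-57-2-14-8-8-46-36z"/><path data-summit="343 448" data-summit-m="958" d="M463 16l-118 1 37 37 46 36 8 8 2 14-11 53-4 6-9 4-22 1-30 8-57 18-48 18-41 24-38 34-15 21-10 20-11 38 0 26 5 20 9 17 13 14 16 8 43 13 16 9 220-1z"/>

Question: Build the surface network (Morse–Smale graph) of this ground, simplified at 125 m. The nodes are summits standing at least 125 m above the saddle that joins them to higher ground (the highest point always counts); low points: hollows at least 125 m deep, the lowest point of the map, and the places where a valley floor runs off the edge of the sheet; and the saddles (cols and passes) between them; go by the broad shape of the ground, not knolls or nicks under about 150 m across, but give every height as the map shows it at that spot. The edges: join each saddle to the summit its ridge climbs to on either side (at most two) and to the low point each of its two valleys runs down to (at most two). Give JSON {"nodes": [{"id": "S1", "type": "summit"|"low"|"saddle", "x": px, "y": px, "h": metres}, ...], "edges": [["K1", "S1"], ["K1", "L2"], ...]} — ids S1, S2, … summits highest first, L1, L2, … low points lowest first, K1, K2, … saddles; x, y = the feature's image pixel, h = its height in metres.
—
{"nodes": [
{"id": "S1", "type": "summit", "x": 343, "y": 448, "h": 958},
{"id": "S2", "type": "summit", "x": 17, "y": 27, "h": 949},
{"id": "L1", "type": "low", "x": 245, "y": 463, "h": 482},
{"id": "L2", "type": "low", "x": 428, "y": 152, "h": 488},
{"id": "K1", "type": "saddle", "x": 242, "y": 229, "h": 748},
{"id": "K2", "type": "saddle", "x": 362, "y": 35, "h": 742}],
"edges": [["K1", "S1"], ["K1", "S2"], ["K1", "L1"], ["K1", "L2"], ["K2", "S1"], ["K2", "S2"], ["K2", "L2"]]}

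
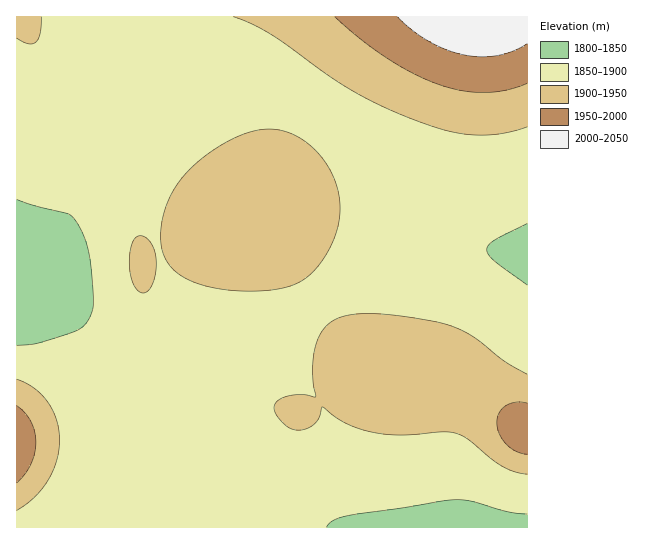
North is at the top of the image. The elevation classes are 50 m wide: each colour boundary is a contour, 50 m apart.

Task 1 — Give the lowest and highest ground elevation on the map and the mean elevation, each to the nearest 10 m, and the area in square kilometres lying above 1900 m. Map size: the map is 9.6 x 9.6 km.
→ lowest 1820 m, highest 2040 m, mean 1890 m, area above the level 26.6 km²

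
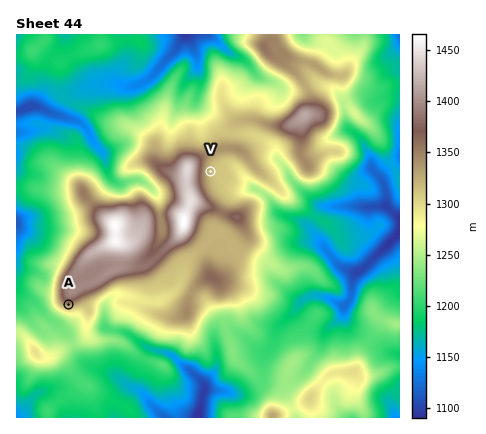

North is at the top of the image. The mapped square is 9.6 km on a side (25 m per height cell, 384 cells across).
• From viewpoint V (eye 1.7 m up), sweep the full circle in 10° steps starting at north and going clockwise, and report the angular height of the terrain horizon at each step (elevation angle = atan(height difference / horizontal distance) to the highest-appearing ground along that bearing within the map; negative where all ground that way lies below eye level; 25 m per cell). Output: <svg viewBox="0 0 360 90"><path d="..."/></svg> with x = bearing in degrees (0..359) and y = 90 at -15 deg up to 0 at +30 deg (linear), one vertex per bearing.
<svg viewBox="0 0 360 90"><path d="M0 55l10 1 10 0 10 1 10 0 10 0 10-1 10 2 10 1 10 0 10 2 10 1 10 1 10-4 10-2 10-2 10 1 10-1 10-3 10-3 10-4 10-3 10-1 10-1 10-2 10-2 10-1 10-2 10 0 10 2 10 3 10 3 10 4 10 3 10 3 10 2"/></svg>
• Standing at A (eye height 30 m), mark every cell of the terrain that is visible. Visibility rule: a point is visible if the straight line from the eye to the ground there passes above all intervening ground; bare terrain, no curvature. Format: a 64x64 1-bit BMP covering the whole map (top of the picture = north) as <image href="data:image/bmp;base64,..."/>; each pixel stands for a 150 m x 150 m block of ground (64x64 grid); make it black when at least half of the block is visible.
<image width="64" height="64" href="data:image/bmp;base64,Qk0+AgAAAAAAAD4AAAAoAAAAQAAAAEAAAAABAAEAAAAAAAACAAATCwAAEwsAAAIAAAAAAAAA////AAAAAAAf///g/+CAAB///+D/84AAD///4P//gAAD///wf/+AAAP//+B//8GAAf//wP//4YAB//+B///xgAD//4N//H8AAP//hz58f4AH8H/ZHH4/gB/gf/gYDw+AP+B/GAAAAAA///8YAAAAAH///5gAAAAA//j/yAAAAAD/+P/gAAAAAP/4//AAAAAA//j/+AAAAAD/+f/4AAAAAPj5//gAAAAA8Hz/+EAAAADgHH/8wAAAAMAAf//AAAAAAAB8/4AAAAAAAHw/AAAAAAAAAA8AAAAAAAAAAwAAAAAAAAAAAAAAAAAAAAA8AAAAAAAAAA4AAAAAAAAQAgAAAAAAABAAAAAAAAAAEAAAAAAAAAAAAAAAAAAAAAAAAAAAAAAAAAAAAAAAAAAAAAAAAAAAAAAAAAAAAAAAAAAAAAAAAAAAAAAAAAAAAAAAAAAAAAAAAAAAAAAAAAAAAAAAAAAAAAAAAAAAAAAAAAAAAAAAAAAAAAAAAAAAAAAAAAAAAAAAAAAAAAAAAAAAAAAAAAAAAAAAAAAAAAAAAAAAAAAAAAAAAAAAAAAAAAAAAAAAAAAAAAAAAAAAAAAAAAAAAAAAAAAAAAAAAAAAAAAAAAAAAAAAAAAAAAAAAAAAAAAAAAAAAAAAAAAAAAAAAAAAAAAAAAAAAAAAAAAAAAAAAAAAAAAAAAAAAA=="/>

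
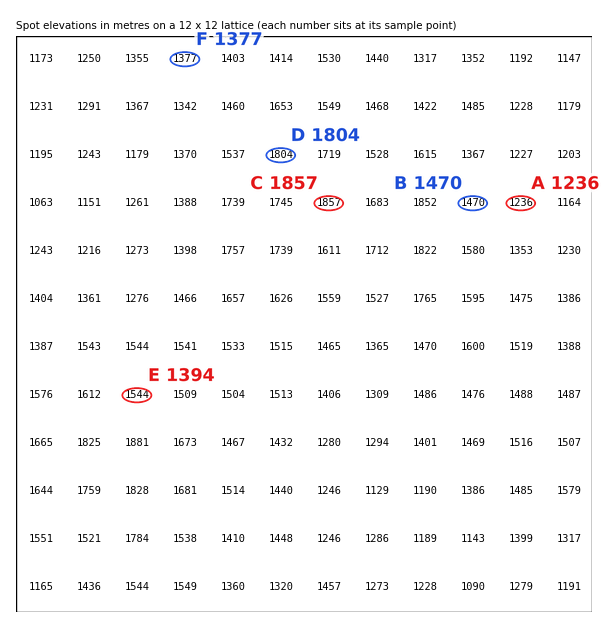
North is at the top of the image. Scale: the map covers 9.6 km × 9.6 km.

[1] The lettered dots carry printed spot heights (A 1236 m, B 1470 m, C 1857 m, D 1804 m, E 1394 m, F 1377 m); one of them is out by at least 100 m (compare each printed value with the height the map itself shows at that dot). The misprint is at E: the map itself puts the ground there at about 1544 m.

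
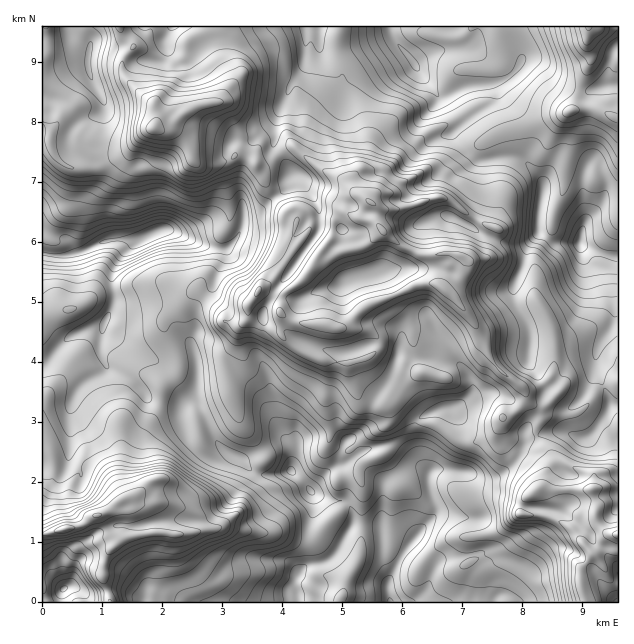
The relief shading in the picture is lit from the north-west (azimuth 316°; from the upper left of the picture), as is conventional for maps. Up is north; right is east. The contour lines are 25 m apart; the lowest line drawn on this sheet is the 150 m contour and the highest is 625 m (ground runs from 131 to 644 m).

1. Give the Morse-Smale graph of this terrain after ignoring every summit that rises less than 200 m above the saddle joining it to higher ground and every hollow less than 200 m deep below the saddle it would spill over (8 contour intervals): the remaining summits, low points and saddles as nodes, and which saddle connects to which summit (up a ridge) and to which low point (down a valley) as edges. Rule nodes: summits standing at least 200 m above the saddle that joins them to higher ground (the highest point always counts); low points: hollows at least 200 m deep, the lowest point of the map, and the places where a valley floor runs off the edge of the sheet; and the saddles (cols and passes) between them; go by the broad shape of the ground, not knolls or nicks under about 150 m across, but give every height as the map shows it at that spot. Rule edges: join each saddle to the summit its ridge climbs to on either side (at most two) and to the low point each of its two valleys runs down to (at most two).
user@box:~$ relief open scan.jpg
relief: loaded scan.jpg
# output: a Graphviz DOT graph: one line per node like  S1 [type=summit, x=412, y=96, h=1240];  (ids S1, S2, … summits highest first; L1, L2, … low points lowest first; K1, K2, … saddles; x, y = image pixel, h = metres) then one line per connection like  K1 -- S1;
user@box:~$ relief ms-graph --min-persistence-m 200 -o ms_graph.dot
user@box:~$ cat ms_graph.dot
graph terrain {
  S1 [type=summit, x=64, y=529, h=644];
  S2 [type=summit, x=154, y=129, h=614];
  L1 [type=low, x=157, y=231, h=131];
  L2 [type=low, x=413, y=63, h=170];
  K1 [type=saddle, x=536, y=436, h=425];
  K2 [type=saddle, x=172, y=378, h=333];
  K1 -- S2;
  K1 -- L1;
  K1 -- L2;
  K2 -- S1;
  K2 -- S2;
  K2 -- L1;
}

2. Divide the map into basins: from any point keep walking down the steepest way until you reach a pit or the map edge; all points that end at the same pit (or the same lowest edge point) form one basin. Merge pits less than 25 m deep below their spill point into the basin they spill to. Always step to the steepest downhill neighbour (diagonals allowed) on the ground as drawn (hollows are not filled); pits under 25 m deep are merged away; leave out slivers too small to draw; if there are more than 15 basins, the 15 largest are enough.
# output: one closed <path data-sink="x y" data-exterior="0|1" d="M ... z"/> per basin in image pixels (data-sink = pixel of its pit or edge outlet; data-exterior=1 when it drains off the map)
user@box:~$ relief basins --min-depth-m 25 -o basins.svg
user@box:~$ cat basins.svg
<path data-sink="157 231" data-exterior="0" d="M445 198l-14 0-39 12-15-2-1 14-27-8-6 0-9 6-2 18-10 12 6 6 6 0 7-5 18-3 24-16 18 14 17 8 39 2-17 31-9-5-12 2-28 14-20 6-6 2-21 22-46-5-14-7-4 18 16 14 14 8 12 4 27 4 5 14 2 12 6 10 12 4 11 0 9-4 24 20 16 4 26 16 18 2 12-5 5-4 7-11 4 23 8 10 18 13 6 12 0 9-14 12-4 12 3 2 19 0 18 6 12 7 8 13 13 13 14-18 11-2 0-45-25 1-3-16-27-12-12 5-5 7 4-9 0-8-10-13-4-11 6-15 0-7-4-3 6-1 6-5 8-9 0-3-8-12-12 10-14 1-22-17-10-11-6-16-15-27-12-15-13-12 16-15 5-16 6 0 10-5 5-17 6-10-21-10z"/><path data-sink="391 601" data-exterior="1" d="M332 360l-6 1 4 6 0 11-4 12 0 10 4 17 0 25 13 8 9-1 10 12 4 1-6 4-2 5 5 16-3 66-6 15-8 11-6 23 245-1 0-6-5-10 0-15 12-15-18-24-14-10-18-6-19 0-3-2 4-12 14-12 0-9-6-12-18-13-8-10-4-23-7 11-5 4-12 5-18-2-26-16-16-4-24-20-9 4-11 0-12-4-6-10-6-26z"/><path data-sink="413 63" data-exterior="0" d="M617 26l-277 0-2 10 0 24 4 18-30 31-6 14-2 12-7 15 31 23 12 5 15 14 7 4 18 13 21 0 30-11 6 0 5-3 6-15 24-27 12-11 16-10 23-4 19-9 30-9 26-2 19 11z"/><path data-sink="580 243" data-exterior="0" d="M598 108l-26 2-81 27-7 5-36 38-6 15-4 3 11 2 24 18 21 10-6 10-5 17-8 5 22-2 29 8 8 5 0 24 12 20 6 15 2 42-4 9 8 9 0 3-8 9-8 6 8 5 9 1 15 0 6-2 10-9 4-9 7-6 17-6 0-262z"/><path data-sink="290 471" data-exterior="0" d="M283 316l-3 9-8 4-12-1-12-12 0 3-8 8-6 19-9 14 13 58 18 24 8 18-21 38-3 12-20 16 15 1 24 6 21 0 19 7 12 0 23-24 28-24-4-21 2-5 6-4-4-1-10-12-9 1-13-8 0-25-4-17 4-33-5-7-15-4-14-8-16-14 4-12z"/><path data-sink="296 594" data-exterior="0" d="M362 486l0 6-28 24-23 24-12 0-19-7-21 0-24-6-15 0-35 7-30-1 1 41-3 27 185 1 4-5 4-18 8-11 6-15z"/><path data-sink="88 64" data-exterior="0" d="M119 26l-77 1 0 96 9 7-1 12 4 12 5 7 9 6 17 1 22-10 11-2 9-4 18-20 9-4 2-4-3-21-10-7-17-17-3-6 0-13 11-14-11-12z"/><path data-sink="320 27" data-exterior="1" d="M338 26l-120 1 6 13 1 20 7 15 0 7-13 20 5 0 4 4 10 26-2 23 8 1 13 10 8 0 21-17 11-1 7-13 2-12 6-14 30-31-4-18z"/><path data-sink="343 283" data-exterior="0" d="M383 232l-24 16-18 3-7 5-6 0-6-5-14 23-26 23-2 16 18 10 46 5 21-22 6-2 20-6 28-14 12-2 9 5 2-2 8-20 7-9-39-2-17-8z"/><path data-sink="173 27" data-exterior="1" d="M217 26l-97 1 3 7 11 12-11 14 0 13 3 6 27 24 3 11-1 14 9 0 6-3 14-12 13-7 21-4 13-17 1-10-7-15-1-20z"/><path data-sink="293 174" data-exterior="0" d="M295 148l-9 1-18 15-11 2-1 2 22 33 9 9 8 0 2 3-3 22 10 11 15 10 13-18 1-13 5-9 5-2 6 0 27 8 0-15-14-11-7-4-15-14-12-5z"/><path data-sink="64 589" data-exterior="0" d="M100 515l-8 1-13 11-35 6-2 2 1 67 67-1-2-12-6-13 2-11 6-15 8-9-10-10z"/><path data-sink="617 601" data-exterior="1" d="M617 534l-10 2-7 11-20 23 0 15 6 17 32-1z"/>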